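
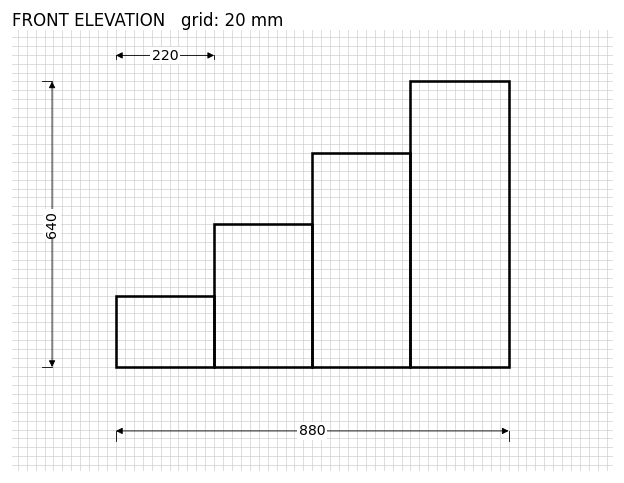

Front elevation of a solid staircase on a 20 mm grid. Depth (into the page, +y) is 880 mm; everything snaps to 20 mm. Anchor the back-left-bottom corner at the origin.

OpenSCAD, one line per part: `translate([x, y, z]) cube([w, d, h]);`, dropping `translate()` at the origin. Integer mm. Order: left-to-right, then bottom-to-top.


cube([220, 880, 160]);
translate([220, 0, 0]) cube([220, 880, 320]);
translate([440, 0, 0]) cube([220, 880, 480]);
translate([660, 0, 0]) cube([220, 880, 640]);


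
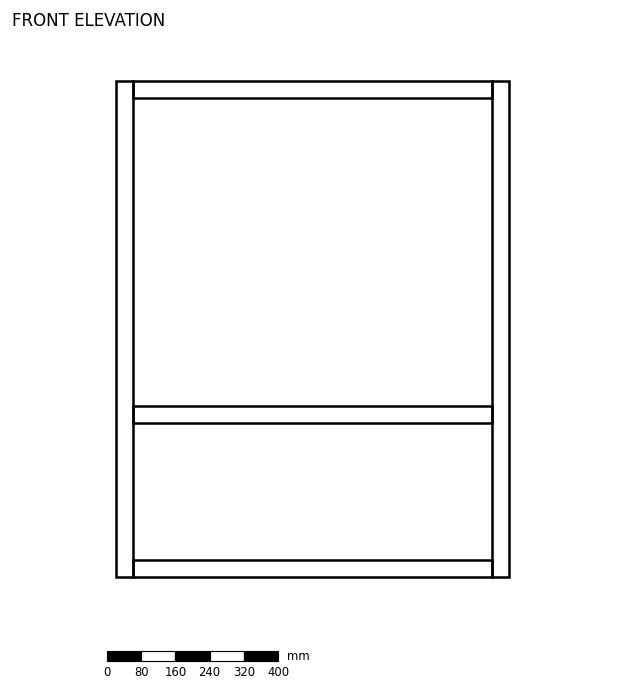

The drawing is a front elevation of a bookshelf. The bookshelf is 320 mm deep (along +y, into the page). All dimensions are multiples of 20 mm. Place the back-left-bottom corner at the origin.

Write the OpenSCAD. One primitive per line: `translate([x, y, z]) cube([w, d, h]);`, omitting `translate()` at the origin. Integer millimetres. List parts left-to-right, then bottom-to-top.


cube([40, 320, 1160]);
translate([40, 0, 0]) cube([840, 320, 40]);
translate([40, 0, 360]) cube([840, 320, 40]);
translate([40, 0, 1120]) cube([840, 320, 40]);
translate([880, 0, 0]) cube([40, 320, 1160]);


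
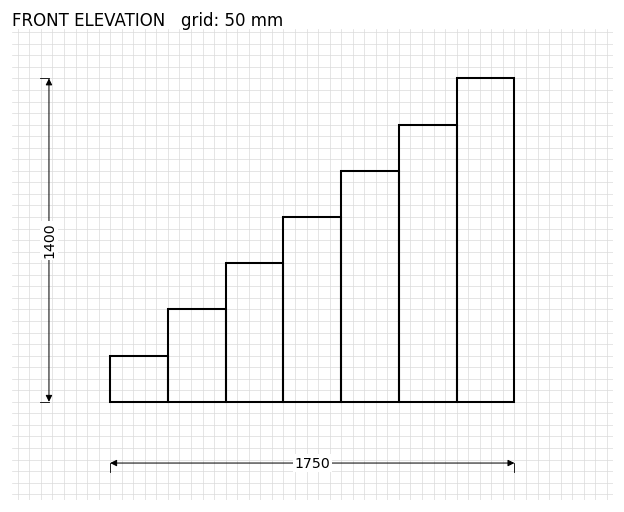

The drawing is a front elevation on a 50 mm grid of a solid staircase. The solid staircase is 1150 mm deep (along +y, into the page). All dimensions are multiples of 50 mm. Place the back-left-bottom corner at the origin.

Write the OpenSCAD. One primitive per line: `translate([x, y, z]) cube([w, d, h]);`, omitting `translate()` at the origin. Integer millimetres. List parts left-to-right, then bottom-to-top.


cube([250, 1150, 200]);
translate([250, 0, 0]) cube([250, 1150, 400]);
translate([500, 0, 0]) cube([250, 1150, 600]);
translate([750, 0, 0]) cube([250, 1150, 800]);
translate([1000, 0, 0]) cube([250, 1150, 1000]);
translate([1250, 0, 0]) cube([250, 1150, 1200]);
translate([1500, 0, 0]) cube([250, 1150, 1400]);


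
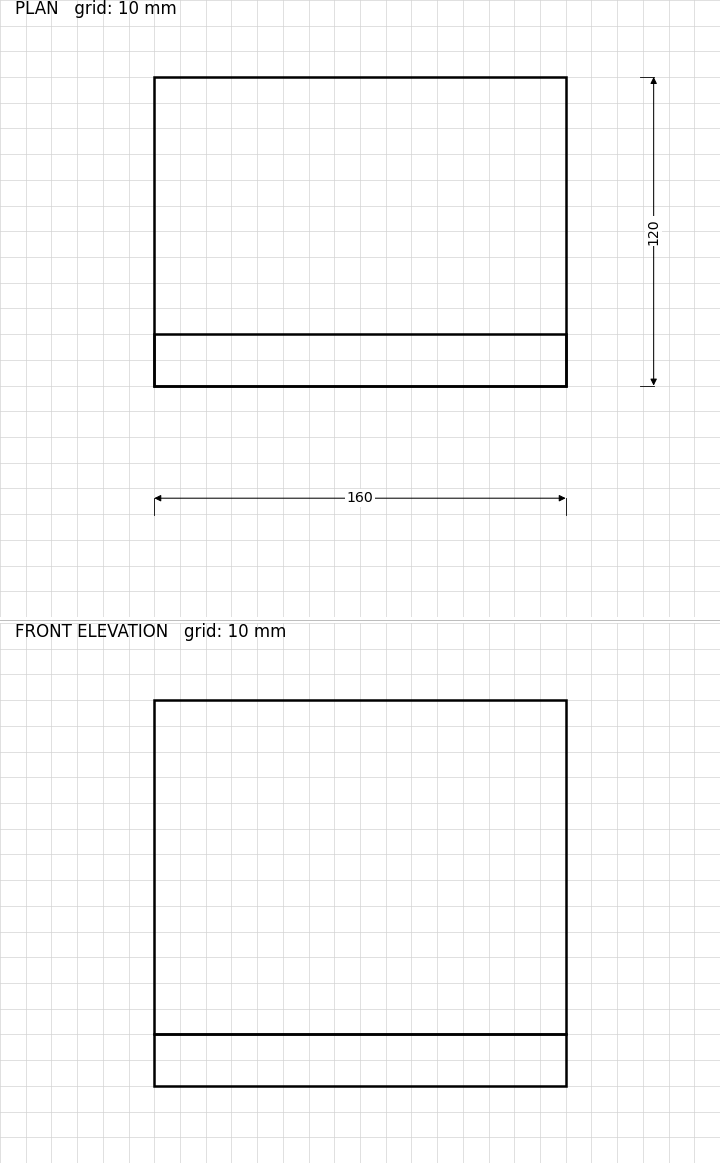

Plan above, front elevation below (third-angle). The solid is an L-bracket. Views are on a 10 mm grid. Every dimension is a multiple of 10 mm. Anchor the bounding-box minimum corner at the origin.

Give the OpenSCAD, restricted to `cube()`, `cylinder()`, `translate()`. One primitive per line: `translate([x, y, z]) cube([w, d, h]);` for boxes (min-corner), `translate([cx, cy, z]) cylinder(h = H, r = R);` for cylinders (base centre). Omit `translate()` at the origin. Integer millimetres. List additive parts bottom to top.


cube([160, 120, 20]);
translate([0, 0, 20]) cube([160, 20, 130]);


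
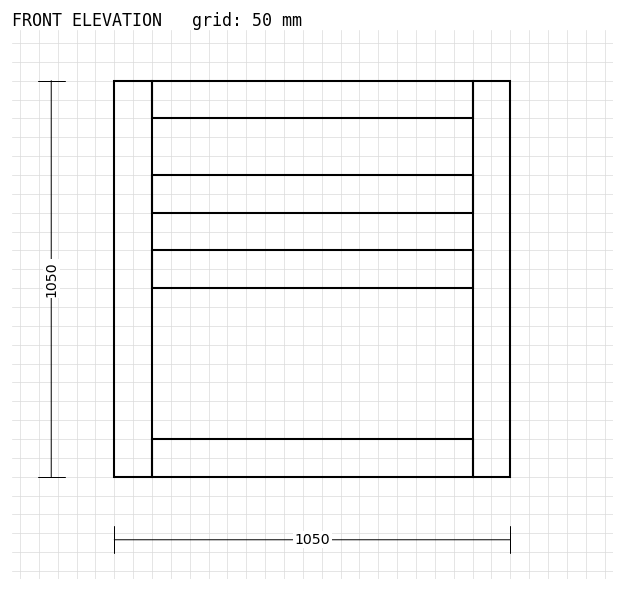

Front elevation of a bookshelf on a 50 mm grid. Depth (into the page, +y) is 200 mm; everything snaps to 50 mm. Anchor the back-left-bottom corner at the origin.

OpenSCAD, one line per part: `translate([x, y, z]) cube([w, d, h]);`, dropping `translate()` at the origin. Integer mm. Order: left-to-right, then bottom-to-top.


cube([100, 200, 1050]);
translate([100, 0, 0]) cube([850, 200, 100]);
translate([100, 0, 500]) cube([850, 200, 100]);
translate([100, 0, 700]) cube([850, 200, 100]);
translate([100, 0, 950]) cube([850, 200, 100]);
translate([950, 0, 0]) cube([100, 200, 1050]);


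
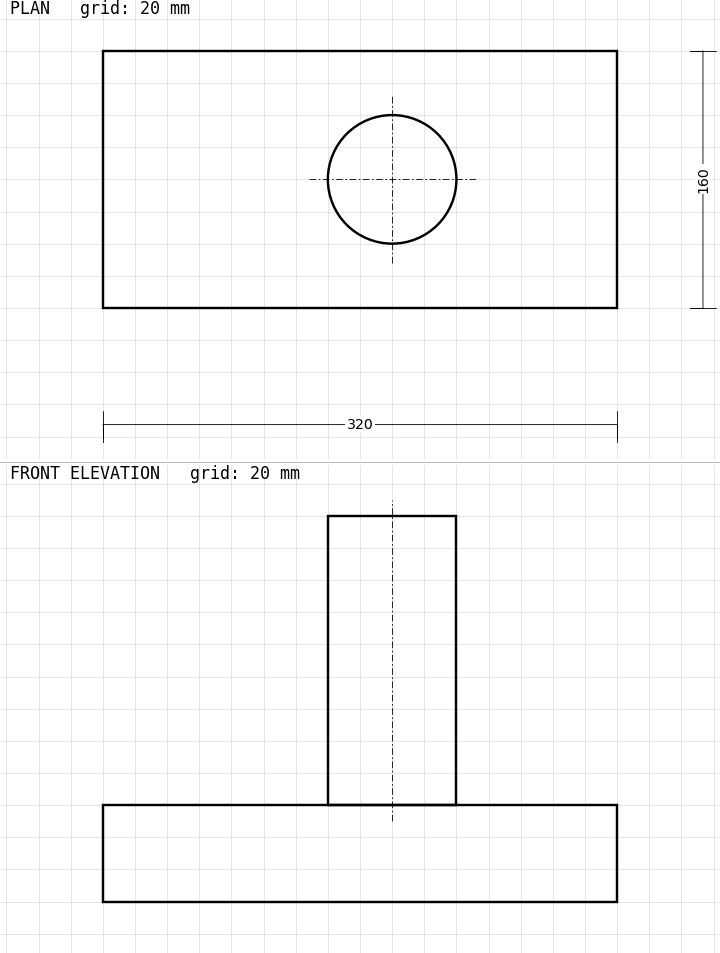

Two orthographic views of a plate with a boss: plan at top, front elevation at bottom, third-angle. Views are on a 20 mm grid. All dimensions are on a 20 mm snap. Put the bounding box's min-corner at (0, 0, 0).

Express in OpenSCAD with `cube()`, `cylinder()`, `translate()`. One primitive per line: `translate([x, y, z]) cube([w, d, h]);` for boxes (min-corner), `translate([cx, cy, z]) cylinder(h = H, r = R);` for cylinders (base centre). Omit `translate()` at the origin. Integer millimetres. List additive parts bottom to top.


cube([320, 160, 60]);
translate([180, 80, 60]) cylinder(h = 180, r = 40);


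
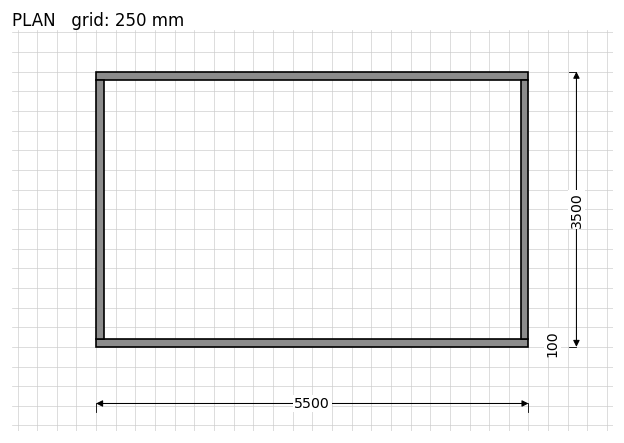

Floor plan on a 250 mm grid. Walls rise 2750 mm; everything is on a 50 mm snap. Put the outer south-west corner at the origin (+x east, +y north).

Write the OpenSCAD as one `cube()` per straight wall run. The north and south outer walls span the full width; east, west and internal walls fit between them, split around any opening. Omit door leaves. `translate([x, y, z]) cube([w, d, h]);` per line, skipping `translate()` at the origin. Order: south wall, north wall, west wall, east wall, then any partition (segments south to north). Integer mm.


cube([5500, 100, 2750]);
translate([0, 3400, 0]) cube([5500, 100, 2750]);
translate([0, 100, 0]) cube([100, 3300, 2750]);
translate([5400, 100, 0]) cube([100, 3300, 2750]);


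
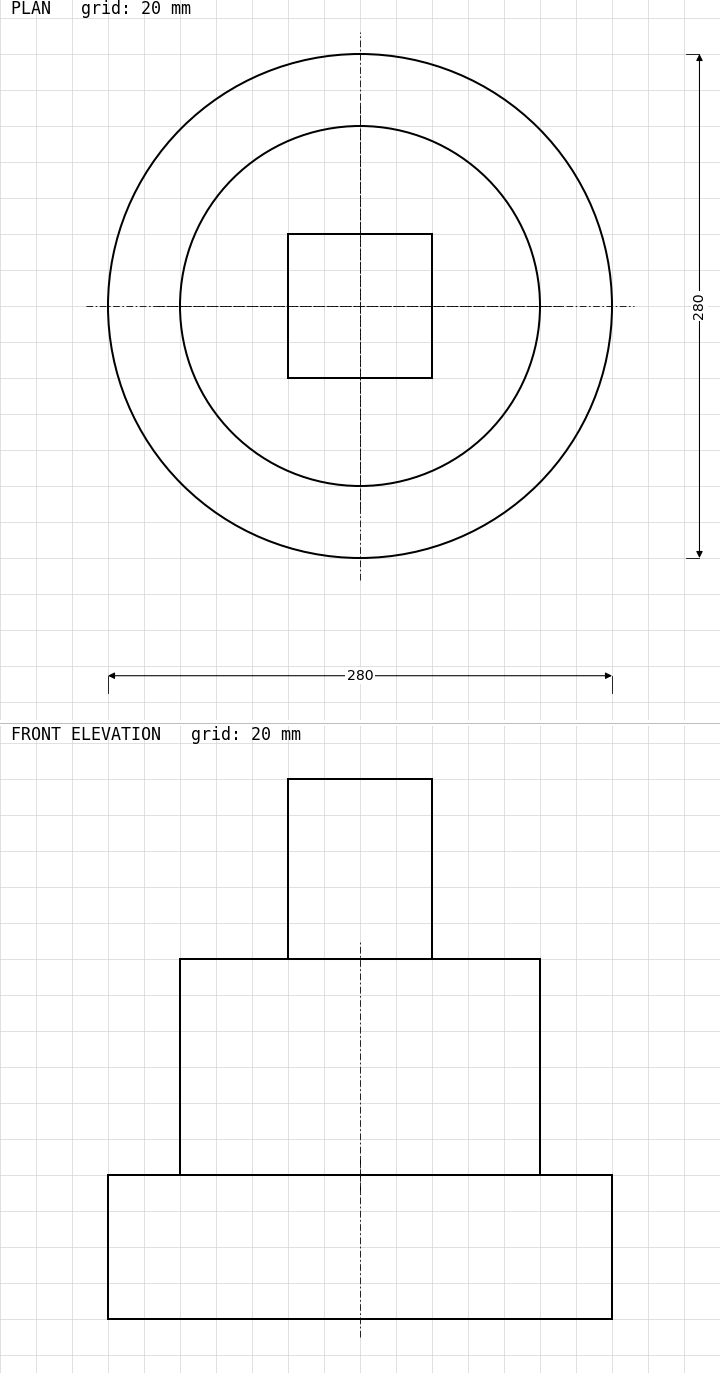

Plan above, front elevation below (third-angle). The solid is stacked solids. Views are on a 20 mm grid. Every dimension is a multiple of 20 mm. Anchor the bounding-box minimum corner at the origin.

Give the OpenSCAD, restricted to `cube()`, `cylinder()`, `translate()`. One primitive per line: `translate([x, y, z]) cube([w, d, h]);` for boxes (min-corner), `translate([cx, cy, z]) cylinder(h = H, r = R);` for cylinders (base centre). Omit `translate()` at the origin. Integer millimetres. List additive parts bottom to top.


translate([140, 140, 0]) cylinder(h = 80, r = 140);
translate([140, 140, 80]) cylinder(h = 120, r = 100);
translate([100, 100, 200]) cube([80, 80, 100]);


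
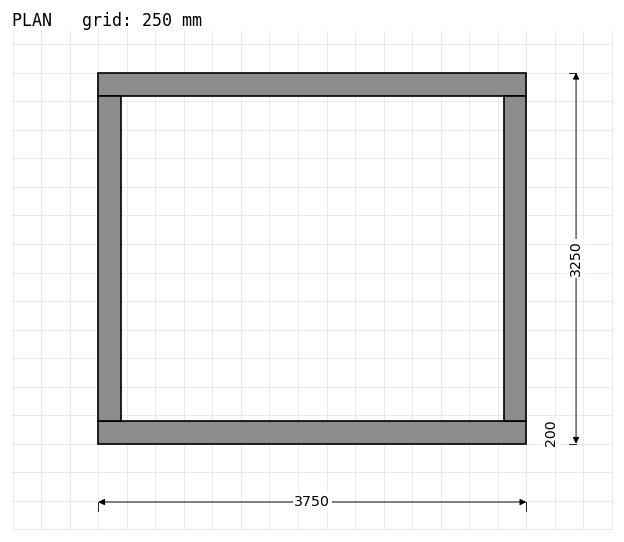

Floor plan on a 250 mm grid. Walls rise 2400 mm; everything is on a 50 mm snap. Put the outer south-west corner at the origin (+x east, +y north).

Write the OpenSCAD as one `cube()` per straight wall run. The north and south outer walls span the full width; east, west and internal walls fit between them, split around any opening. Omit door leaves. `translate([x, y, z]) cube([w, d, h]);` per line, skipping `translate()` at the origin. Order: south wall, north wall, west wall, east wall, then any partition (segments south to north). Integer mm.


cube([3750, 200, 2400]);
translate([0, 3050, 0]) cube([3750, 200, 2400]);
translate([0, 200, 0]) cube([200, 2850, 2400]);
translate([3550, 200, 0]) cube([200, 2850, 2400]);


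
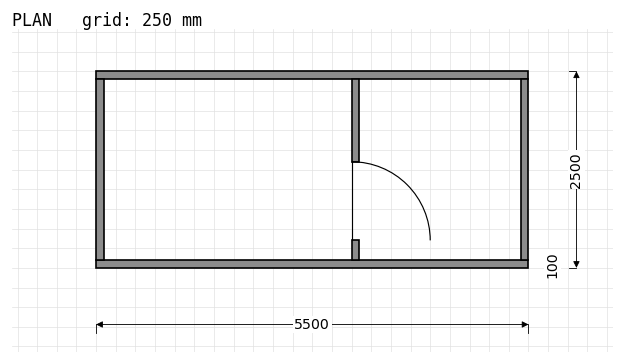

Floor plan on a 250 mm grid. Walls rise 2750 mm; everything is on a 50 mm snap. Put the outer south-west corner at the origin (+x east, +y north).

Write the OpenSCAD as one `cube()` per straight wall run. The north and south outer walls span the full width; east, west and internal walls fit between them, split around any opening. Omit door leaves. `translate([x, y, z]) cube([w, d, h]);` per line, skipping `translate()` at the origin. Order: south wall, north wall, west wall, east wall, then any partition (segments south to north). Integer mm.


cube([5500, 100, 2750]);
translate([0, 2400, 0]) cube([5500, 100, 2750]);
translate([0, 100, 0]) cube([100, 2300, 2750]);
translate([5400, 100, 0]) cube([100, 2300, 2750]);
translate([3250, 100, 0]) cube([100, 250, 2750]);
translate([3250, 1350, 0]) cube([100, 1050, 2750]);


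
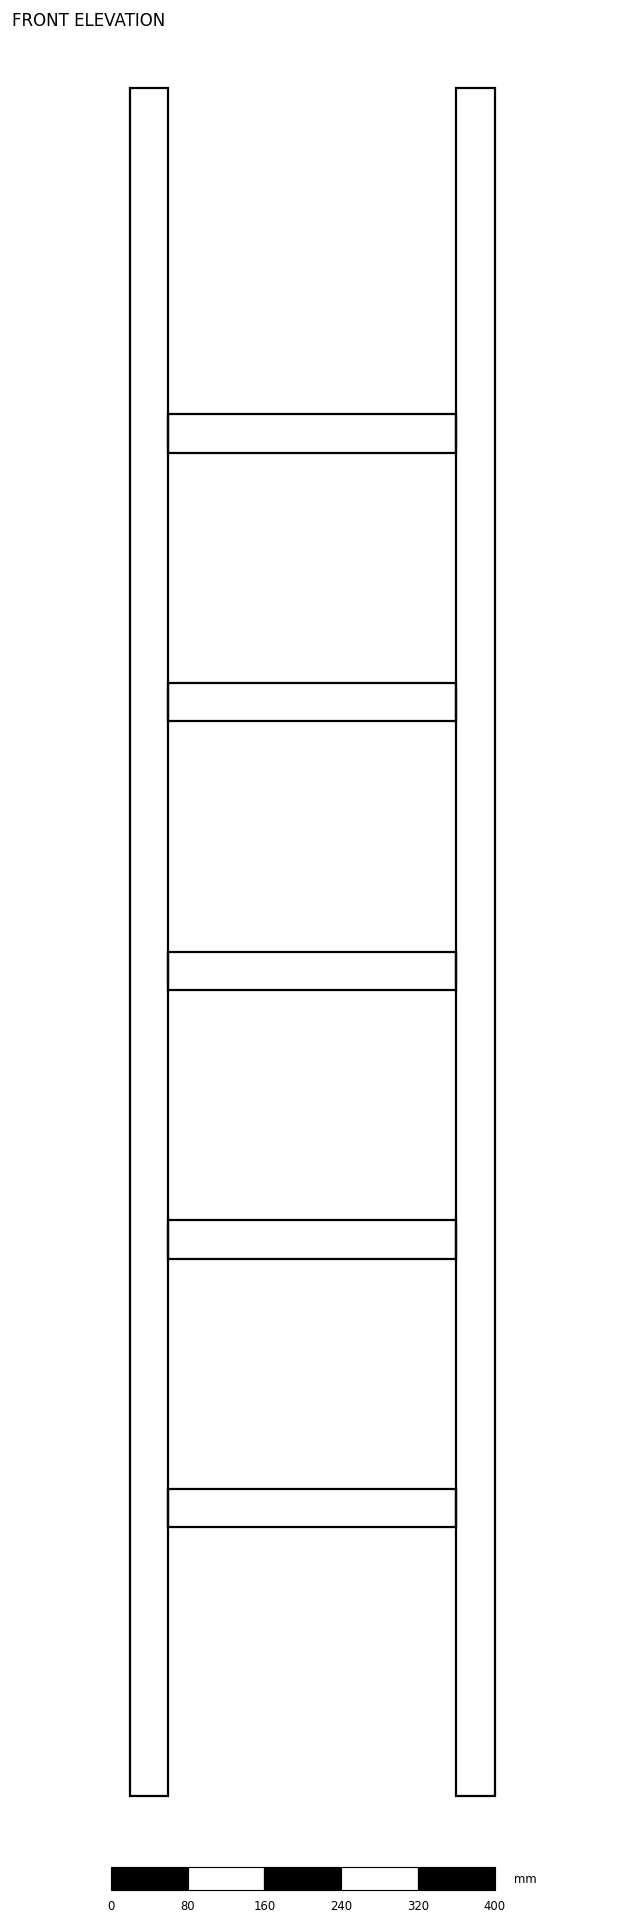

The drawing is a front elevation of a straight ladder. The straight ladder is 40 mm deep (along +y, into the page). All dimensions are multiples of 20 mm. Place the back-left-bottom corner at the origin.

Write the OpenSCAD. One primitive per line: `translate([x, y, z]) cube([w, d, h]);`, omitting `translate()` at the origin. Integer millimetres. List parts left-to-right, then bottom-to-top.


cube([40, 40, 1780]);
translate([40, 0, 280]) cube([300, 40, 40]);
translate([40, 0, 560]) cube([300, 40, 40]);
translate([40, 0, 840]) cube([300, 40, 40]);
translate([40, 0, 1120]) cube([300, 40, 40]);
translate([40, 0, 1400]) cube([300, 40, 40]);
translate([340, 0, 0]) cube([40, 40, 1780]);


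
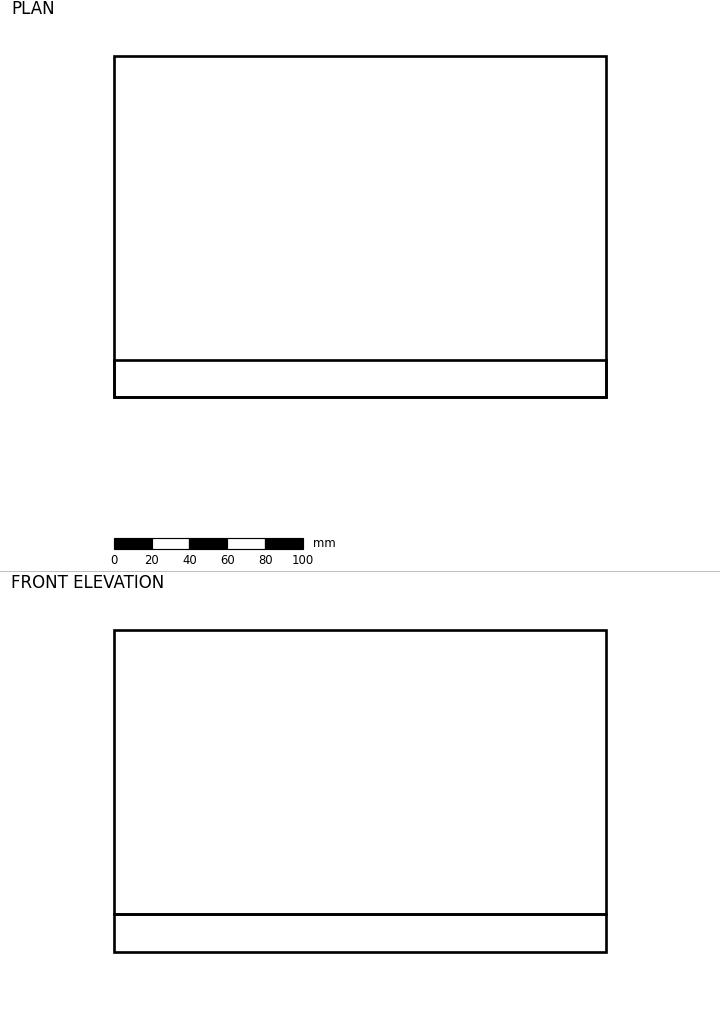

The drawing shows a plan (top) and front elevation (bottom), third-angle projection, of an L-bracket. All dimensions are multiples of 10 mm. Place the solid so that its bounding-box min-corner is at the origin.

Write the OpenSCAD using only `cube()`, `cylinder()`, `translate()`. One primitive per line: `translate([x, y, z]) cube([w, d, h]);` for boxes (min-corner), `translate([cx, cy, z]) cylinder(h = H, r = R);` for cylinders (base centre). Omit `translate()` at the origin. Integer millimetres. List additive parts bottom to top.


cube([260, 180, 20]);
translate([0, 0, 20]) cube([260, 20, 150]);


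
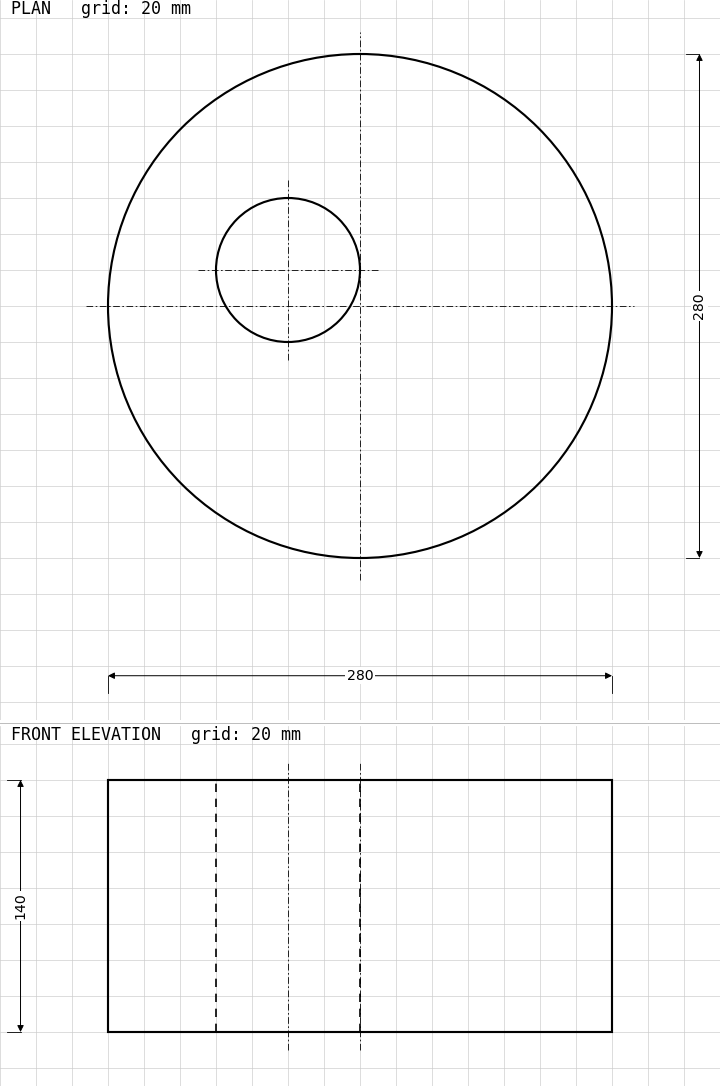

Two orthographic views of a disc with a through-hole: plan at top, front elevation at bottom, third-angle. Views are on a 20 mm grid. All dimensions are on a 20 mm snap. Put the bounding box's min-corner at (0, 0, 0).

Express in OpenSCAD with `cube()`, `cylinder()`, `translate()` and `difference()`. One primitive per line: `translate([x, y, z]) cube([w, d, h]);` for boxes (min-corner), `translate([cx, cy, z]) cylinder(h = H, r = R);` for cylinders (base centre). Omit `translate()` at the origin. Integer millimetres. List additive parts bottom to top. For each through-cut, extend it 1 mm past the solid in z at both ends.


difference() {
  translate([140, 140, 0]) cylinder(h = 140, r = 140);
  translate([100, 160, -1]) cylinder(h = 142, r = 40);
}


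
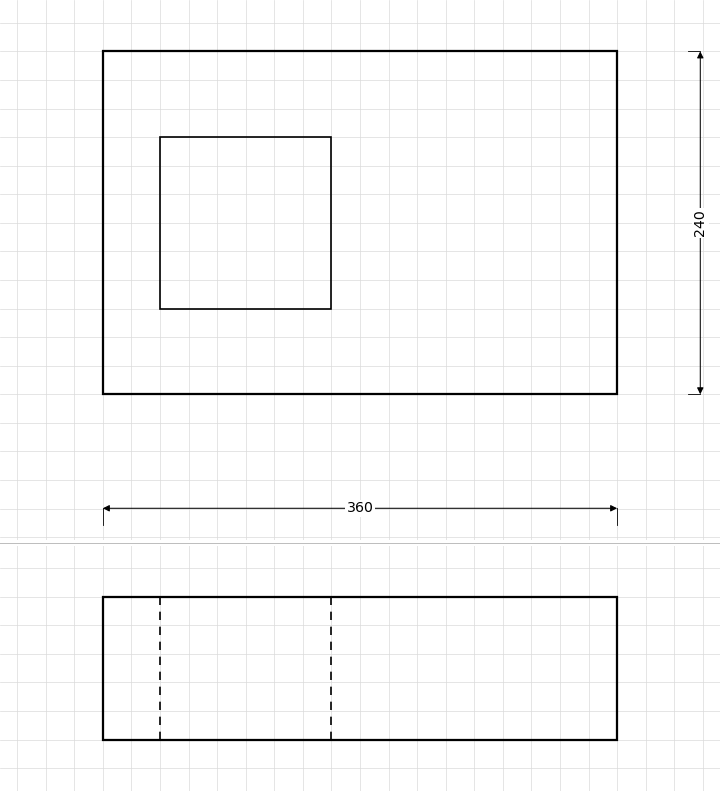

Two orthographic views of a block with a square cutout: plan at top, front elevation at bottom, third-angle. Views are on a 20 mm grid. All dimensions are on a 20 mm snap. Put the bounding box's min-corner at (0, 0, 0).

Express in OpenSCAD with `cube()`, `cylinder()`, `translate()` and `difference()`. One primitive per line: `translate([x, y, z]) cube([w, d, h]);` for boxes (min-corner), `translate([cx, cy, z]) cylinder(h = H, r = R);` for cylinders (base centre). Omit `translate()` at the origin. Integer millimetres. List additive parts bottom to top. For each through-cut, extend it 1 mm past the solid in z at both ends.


difference() {
  cube([360, 240, 100]);
  translate([40, 60, -1]) cube([120, 120, 102]);
}


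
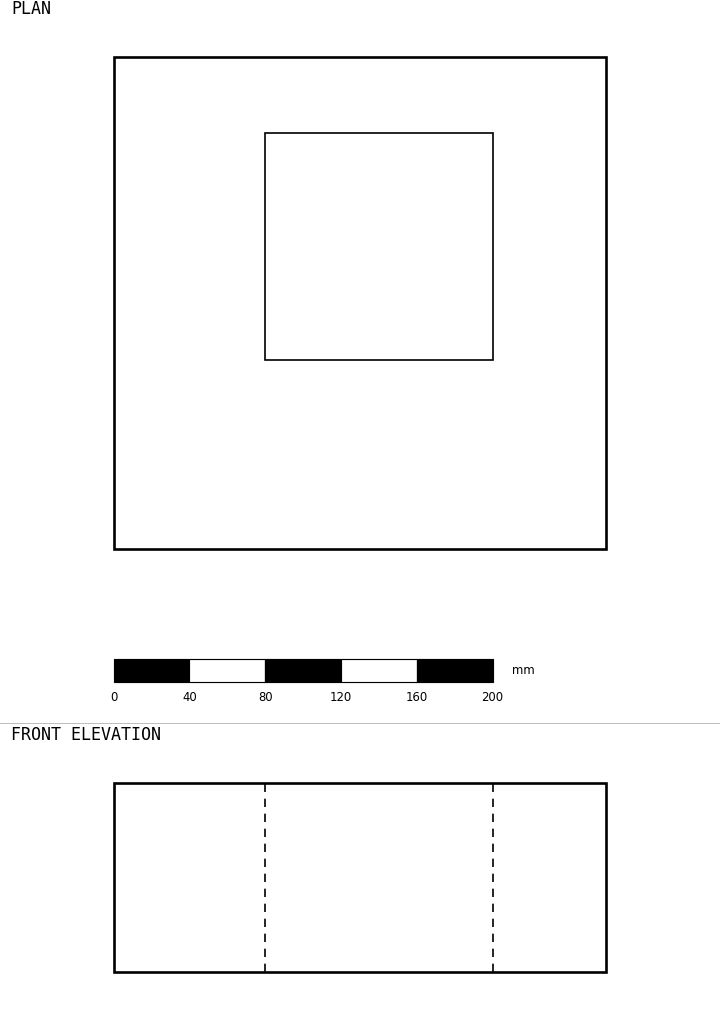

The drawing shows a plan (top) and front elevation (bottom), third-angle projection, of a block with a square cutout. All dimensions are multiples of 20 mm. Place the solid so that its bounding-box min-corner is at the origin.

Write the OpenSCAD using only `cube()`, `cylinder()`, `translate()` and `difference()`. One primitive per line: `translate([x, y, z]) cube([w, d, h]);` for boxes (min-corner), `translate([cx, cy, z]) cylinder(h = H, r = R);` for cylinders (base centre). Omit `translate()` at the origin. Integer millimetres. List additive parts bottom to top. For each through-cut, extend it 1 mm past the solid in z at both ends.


difference() {
  cube([260, 260, 100]);
  translate([80, 100, -1]) cube([120, 120, 102]);
}


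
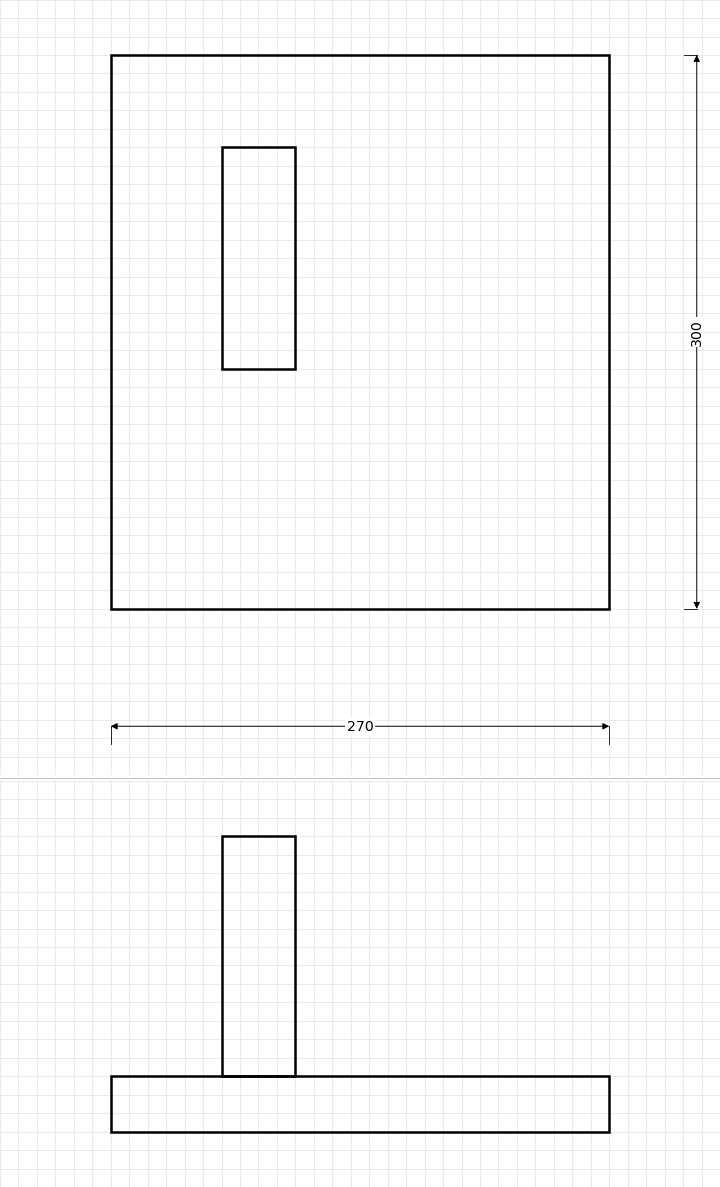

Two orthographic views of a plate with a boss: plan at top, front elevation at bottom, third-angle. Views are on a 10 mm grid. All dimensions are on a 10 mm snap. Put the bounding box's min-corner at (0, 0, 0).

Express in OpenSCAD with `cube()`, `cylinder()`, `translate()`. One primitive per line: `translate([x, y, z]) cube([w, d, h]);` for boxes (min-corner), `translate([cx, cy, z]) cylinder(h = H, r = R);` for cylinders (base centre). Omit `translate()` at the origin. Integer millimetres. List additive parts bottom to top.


cube([270, 300, 30]);
translate([60, 130, 30]) cube([40, 120, 130]);


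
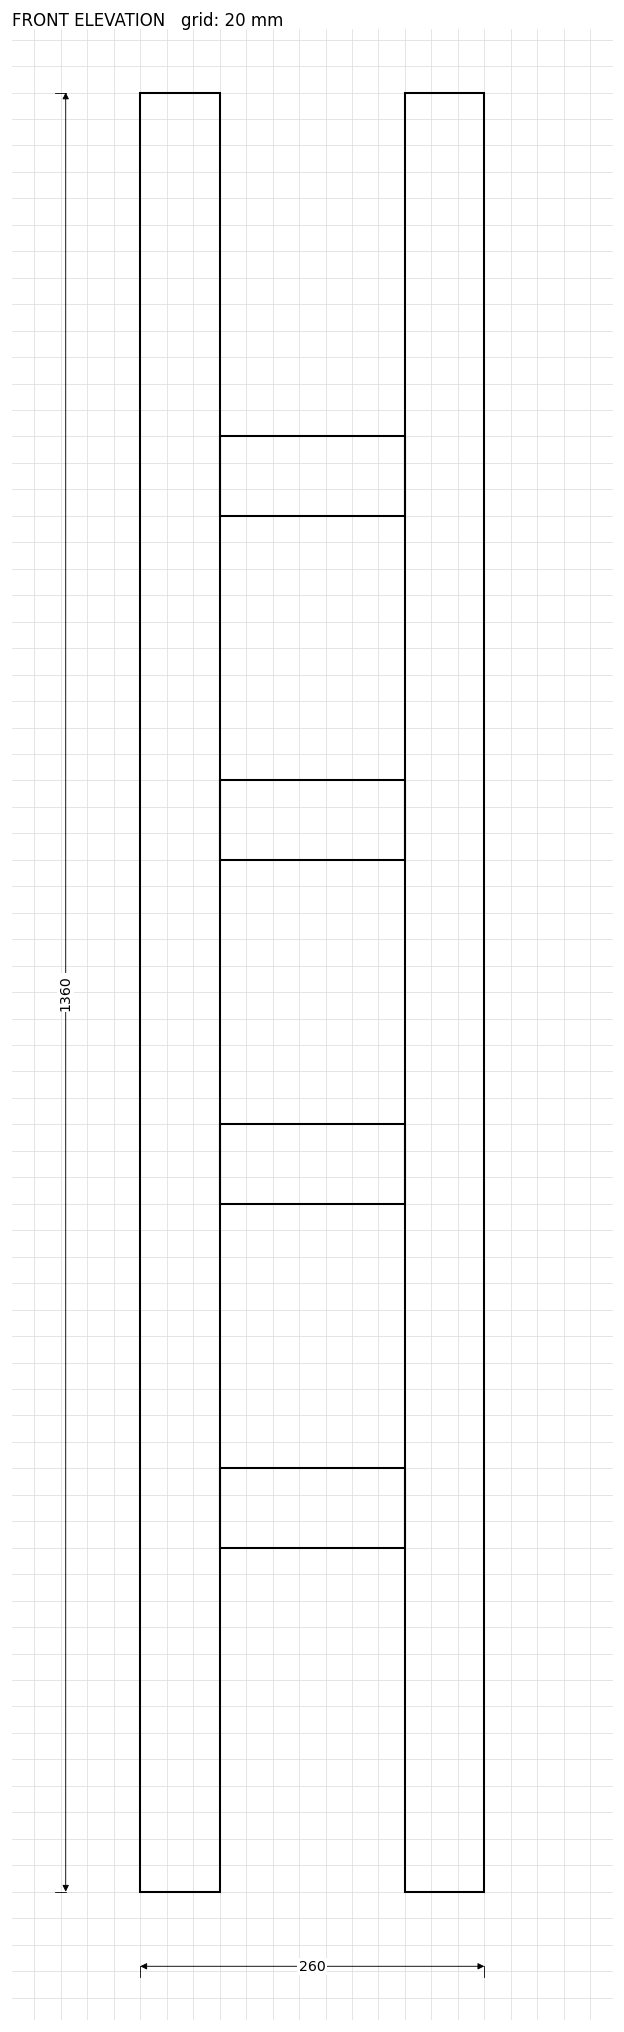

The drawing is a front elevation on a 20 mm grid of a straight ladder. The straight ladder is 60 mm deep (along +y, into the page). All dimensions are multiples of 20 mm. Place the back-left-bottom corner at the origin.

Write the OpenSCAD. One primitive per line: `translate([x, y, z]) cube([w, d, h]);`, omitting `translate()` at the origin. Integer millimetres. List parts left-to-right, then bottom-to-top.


cube([60, 60, 1360]);
translate([60, 0, 260]) cube([140, 60, 60]);
translate([60, 0, 520]) cube([140, 60, 60]);
translate([60, 0, 780]) cube([140, 60, 60]);
translate([60, 0, 1040]) cube([140, 60, 60]);
translate([200, 0, 0]) cube([60, 60, 1360]);


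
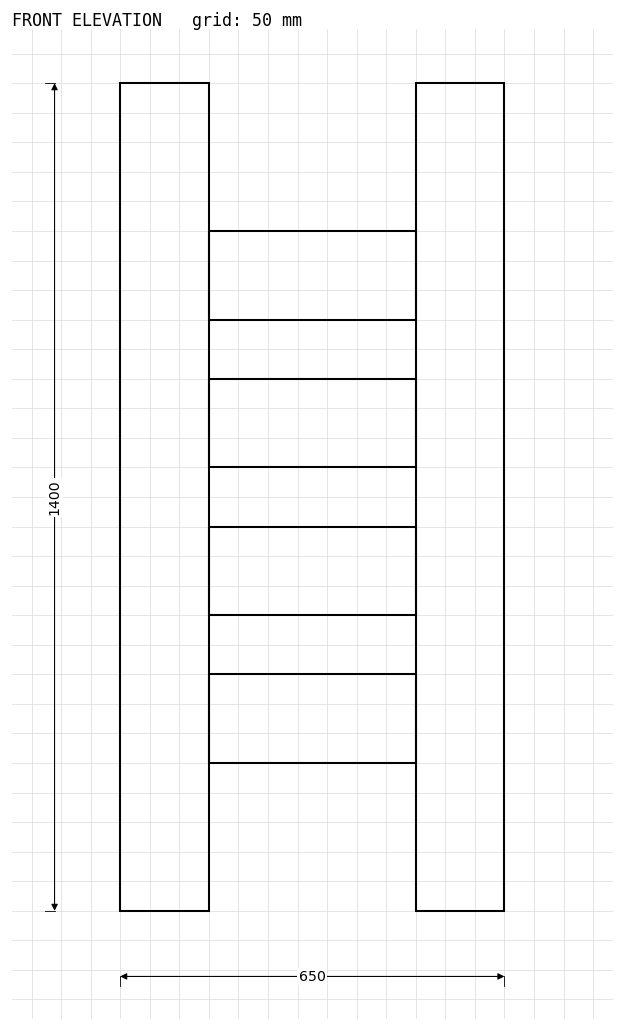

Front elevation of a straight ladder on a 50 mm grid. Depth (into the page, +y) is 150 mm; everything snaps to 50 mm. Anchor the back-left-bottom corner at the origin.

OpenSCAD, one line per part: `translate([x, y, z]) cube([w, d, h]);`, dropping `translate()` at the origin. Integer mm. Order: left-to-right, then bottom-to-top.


cube([150, 150, 1400]);
translate([150, 0, 250]) cube([350, 150, 150]);
translate([150, 0, 500]) cube([350, 150, 150]);
translate([150, 0, 750]) cube([350, 150, 150]);
translate([150, 0, 1000]) cube([350, 150, 150]);
translate([500, 0, 0]) cube([150, 150, 1400]);


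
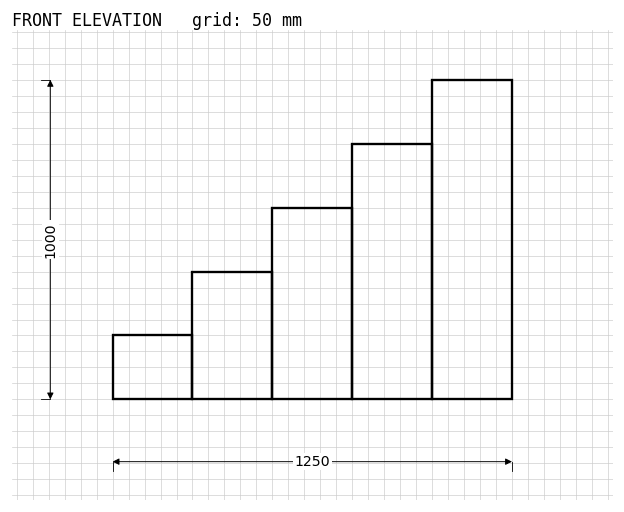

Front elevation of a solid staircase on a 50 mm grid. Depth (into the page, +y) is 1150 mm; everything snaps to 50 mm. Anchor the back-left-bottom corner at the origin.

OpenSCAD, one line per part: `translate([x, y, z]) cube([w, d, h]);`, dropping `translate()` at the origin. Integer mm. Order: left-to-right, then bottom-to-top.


cube([250, 1150, 200]);
translate([250, 0, 0]) cube([250, 1150, 400]);
translate([500, 0, 0]) cube([250, 1150, 600]);
translate([750, 0, 0]) cube([250, 1150, 800]);
translate([1000, 0, 0]) cube([250, 1150, 1000]);


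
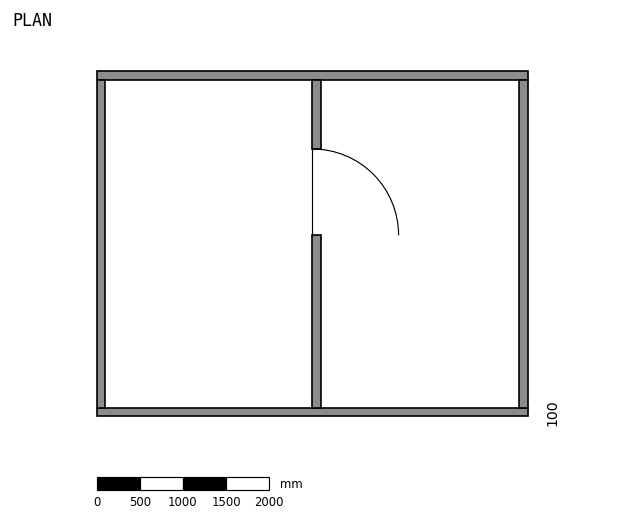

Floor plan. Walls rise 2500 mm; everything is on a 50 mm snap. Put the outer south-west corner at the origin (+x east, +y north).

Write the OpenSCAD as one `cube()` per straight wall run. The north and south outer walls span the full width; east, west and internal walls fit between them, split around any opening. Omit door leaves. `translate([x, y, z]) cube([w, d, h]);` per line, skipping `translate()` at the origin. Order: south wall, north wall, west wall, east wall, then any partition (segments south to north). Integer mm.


cube([5000, 100, 2500]);
translate([0, 3900, 0]) cube([5000, 100, 2500]);
translate([0, 100, 0]) cube([100, 3800, 2500]);
translate([4900, 100, 0]) cube([100, 3800, 2500]);
translate([2500, 100, 0]) cube([100, 2000, 2500]);
translate([2500, 3100, 0]) cube([100, 800, 2500]);


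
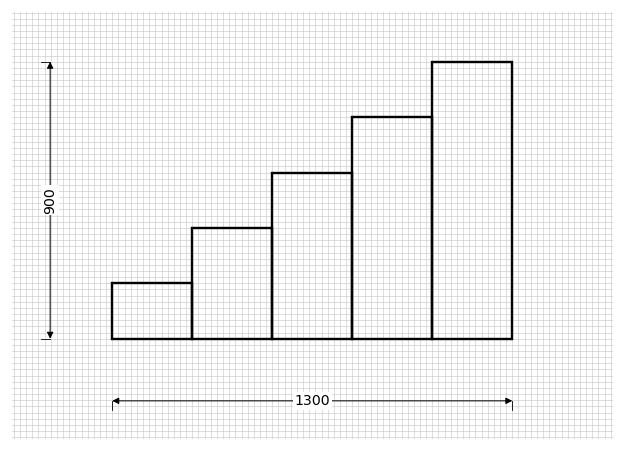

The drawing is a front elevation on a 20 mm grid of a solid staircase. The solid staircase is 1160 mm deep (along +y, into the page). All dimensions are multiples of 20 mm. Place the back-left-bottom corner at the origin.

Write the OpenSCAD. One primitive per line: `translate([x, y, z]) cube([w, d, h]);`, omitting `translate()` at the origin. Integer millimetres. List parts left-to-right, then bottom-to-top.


cube([260, 1160, 180]);
translate([260, 0, 0]) cube([260, 1160, 360]);
translate([520, 0, 0]) cube([260, 1160, 540]);
translate([780, 0, 0]) cube([260, 1160, 720]);
translate([1040, 0, 0]) cube([260, 1160, 900]);


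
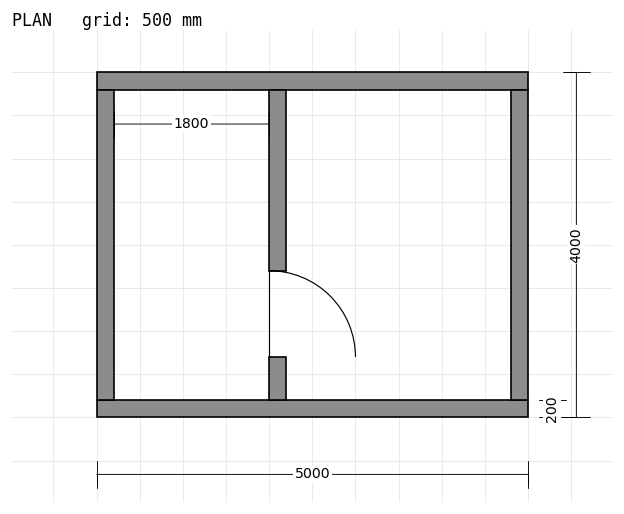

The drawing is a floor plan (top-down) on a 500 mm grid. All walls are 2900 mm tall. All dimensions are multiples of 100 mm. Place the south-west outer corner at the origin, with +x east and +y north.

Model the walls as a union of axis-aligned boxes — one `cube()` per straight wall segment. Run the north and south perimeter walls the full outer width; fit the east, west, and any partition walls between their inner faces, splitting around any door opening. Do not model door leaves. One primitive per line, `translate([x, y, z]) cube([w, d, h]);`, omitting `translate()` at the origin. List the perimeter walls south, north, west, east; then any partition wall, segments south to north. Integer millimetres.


cube([5000, 200, 2900]);
translate([0, 3800, 0]) cube([5000, 200, 2900]);
translate([0, 200, 0]) cube([200, 3600, 2900]);
translate([4800, 200, 0]) cube([200, 3600, 2900]);
translate([2000, 200, 0]) cube([200, 500, 2900]);
translate([2000, 1700, 0]) cube([200, 2100, 2900]);


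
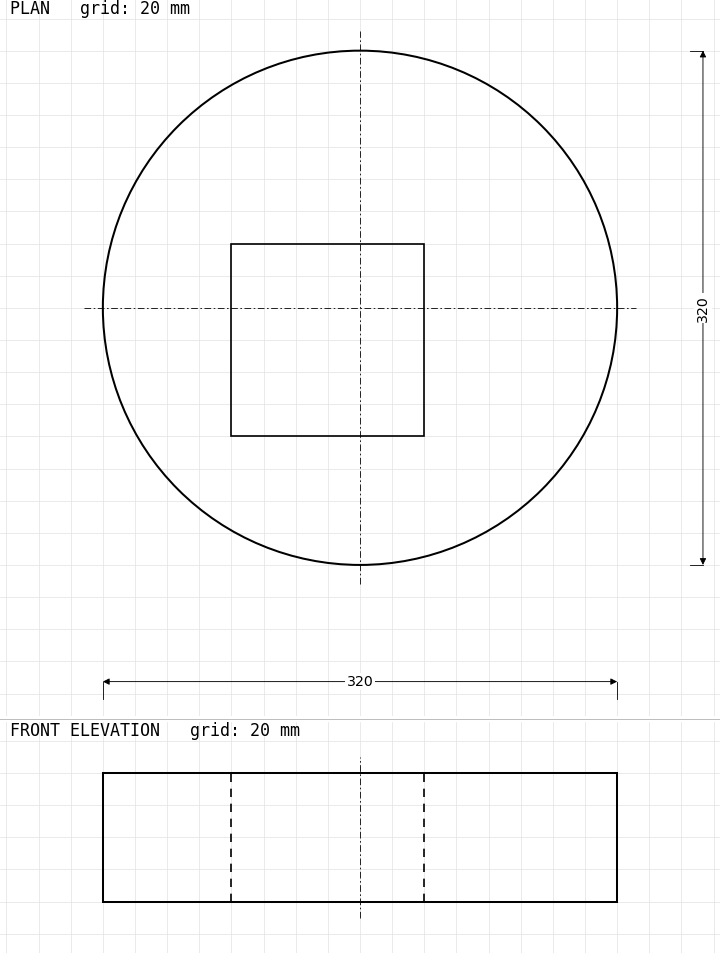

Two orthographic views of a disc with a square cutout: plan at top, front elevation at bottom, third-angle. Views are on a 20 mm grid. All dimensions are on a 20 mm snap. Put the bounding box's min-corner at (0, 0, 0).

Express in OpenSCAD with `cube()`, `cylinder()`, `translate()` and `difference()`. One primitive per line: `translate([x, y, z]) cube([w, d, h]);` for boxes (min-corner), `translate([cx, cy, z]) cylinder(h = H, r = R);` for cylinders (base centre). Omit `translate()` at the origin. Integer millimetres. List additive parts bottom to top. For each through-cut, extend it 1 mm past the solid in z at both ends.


difference() {
  translate([160, 160, 0]) cylinder(h = 80, r = 160);
  translate([80, 80, -1]) cube([120, 120, 82]);
}


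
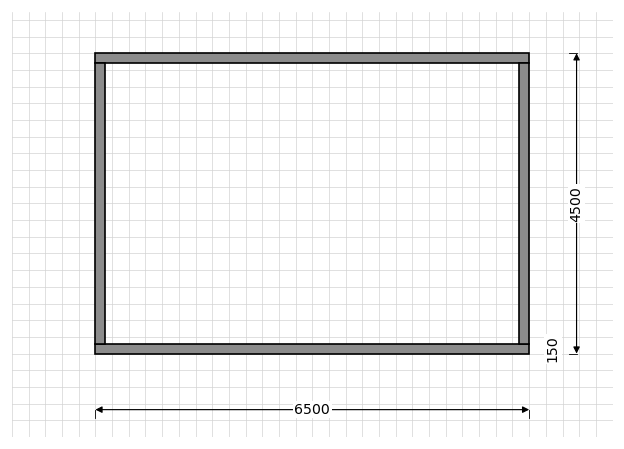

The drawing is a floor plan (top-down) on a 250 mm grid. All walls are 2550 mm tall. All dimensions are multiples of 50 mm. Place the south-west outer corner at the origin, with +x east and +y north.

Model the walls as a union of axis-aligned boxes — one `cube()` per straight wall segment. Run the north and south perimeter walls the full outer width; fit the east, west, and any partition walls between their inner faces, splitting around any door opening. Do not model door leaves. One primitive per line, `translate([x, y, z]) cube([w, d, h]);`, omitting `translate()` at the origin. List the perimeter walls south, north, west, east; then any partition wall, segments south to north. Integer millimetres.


cube([6500, 150, 2550]);
translate([0, 4350, 0]) cube([6500, 150, 2550]);
translate([0, 150, 0]) cube([150, 4200, 2550]);
translate([6350, 150, 0]) cube([150, 4200, 2550]);


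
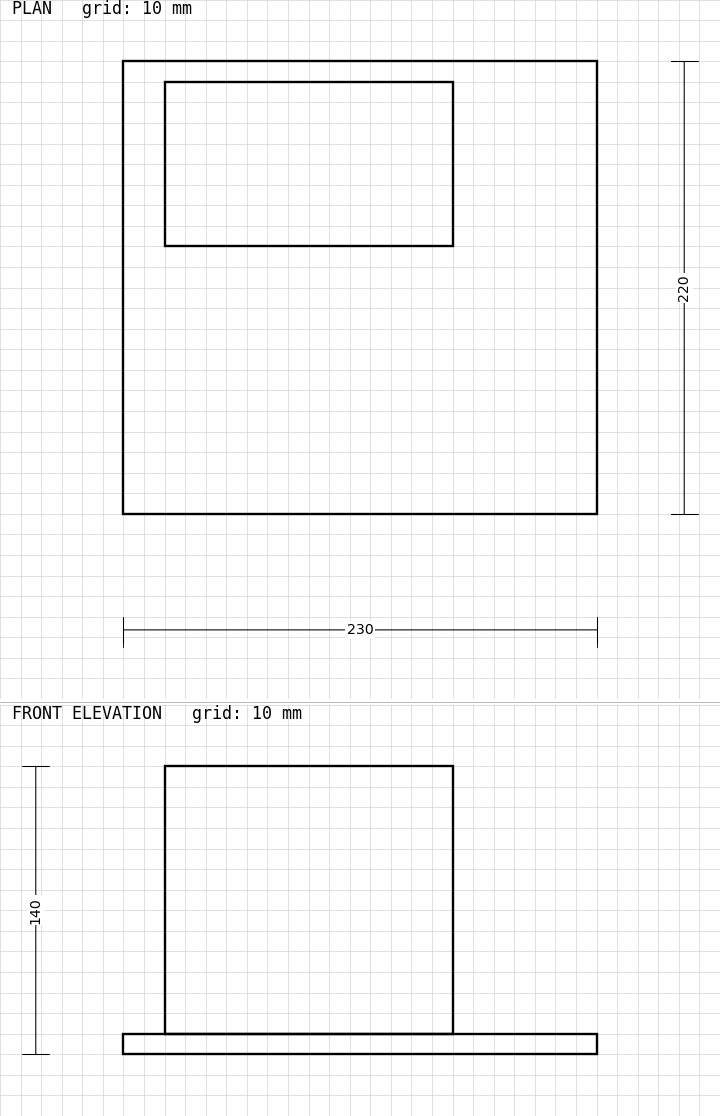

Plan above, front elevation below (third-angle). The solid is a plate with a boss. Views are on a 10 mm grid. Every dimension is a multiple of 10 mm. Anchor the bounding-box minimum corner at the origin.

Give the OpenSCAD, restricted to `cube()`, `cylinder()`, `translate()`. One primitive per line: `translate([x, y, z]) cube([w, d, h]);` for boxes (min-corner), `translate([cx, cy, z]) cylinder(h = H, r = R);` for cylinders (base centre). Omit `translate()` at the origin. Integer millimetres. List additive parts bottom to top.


cube([230, 220, 10]);
translate([20, 130, 10]) cube([140, 80, 130]);


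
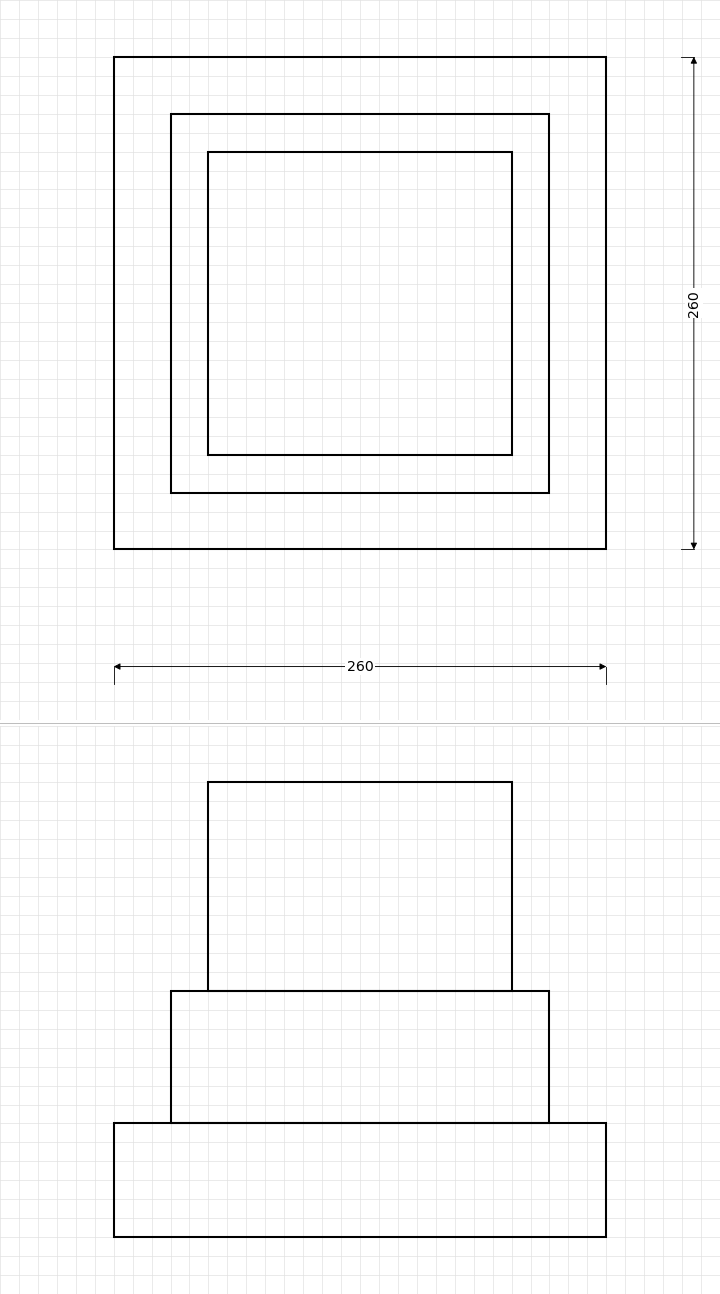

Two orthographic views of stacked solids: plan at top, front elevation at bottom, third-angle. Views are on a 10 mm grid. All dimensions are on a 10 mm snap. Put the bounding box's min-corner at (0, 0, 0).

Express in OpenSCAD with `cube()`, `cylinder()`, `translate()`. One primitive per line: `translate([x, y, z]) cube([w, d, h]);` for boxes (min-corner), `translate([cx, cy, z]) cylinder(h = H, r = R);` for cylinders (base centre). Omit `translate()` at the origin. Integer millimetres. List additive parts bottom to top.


cube([260, 260, 60]);
translate([30, 30, 60]) cube([200, 200, 70]);
translate([50, 50, 130]) cube([160, 160, 110]);


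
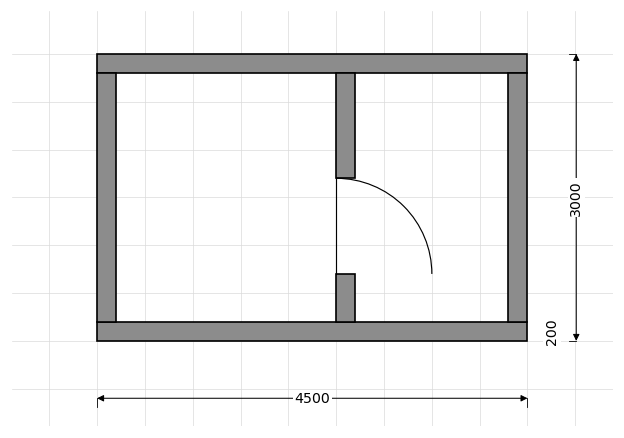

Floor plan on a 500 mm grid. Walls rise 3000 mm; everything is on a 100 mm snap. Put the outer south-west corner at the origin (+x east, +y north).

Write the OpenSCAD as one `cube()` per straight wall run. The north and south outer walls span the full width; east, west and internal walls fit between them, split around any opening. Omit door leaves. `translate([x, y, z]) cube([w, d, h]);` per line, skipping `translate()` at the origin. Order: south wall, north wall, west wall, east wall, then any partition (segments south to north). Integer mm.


cube([4500, 200, 3000]);
translate([0, 2800, 0]) cube([4500, 200, 3000]);
translate([0, 200, 0]) cube([200, 2600, 3000]);
translate([4300, 200, 0]) cube([200, 2600, 3000]);
translate([2500, 200, 0]) cube([200, 500, 3000]);
translate([2500, 1700, 0]) cube([200, 1100, 3000]);


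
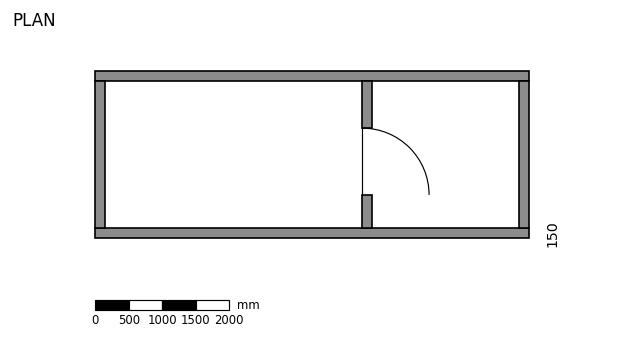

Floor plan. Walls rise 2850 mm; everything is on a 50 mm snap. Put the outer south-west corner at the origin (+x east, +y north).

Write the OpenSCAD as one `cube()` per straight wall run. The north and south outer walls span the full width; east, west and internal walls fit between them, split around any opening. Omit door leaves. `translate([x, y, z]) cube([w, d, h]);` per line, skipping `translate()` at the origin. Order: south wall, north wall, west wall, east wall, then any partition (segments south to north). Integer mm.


cube([6500, 150, 2850]);
translate([0, 2350, 0]) cube([6500, 150, 2850]);
translate([0, 150, 0]) cube([150, 2200, 2850]);
translate([6350, 150, 0]) cube([150, 2200, 2850]);
translate([4000, 150, 0]) cube([150, 500, 2850]);
translate([4000, 1650, 0]) cube([150, 700, 2850]);


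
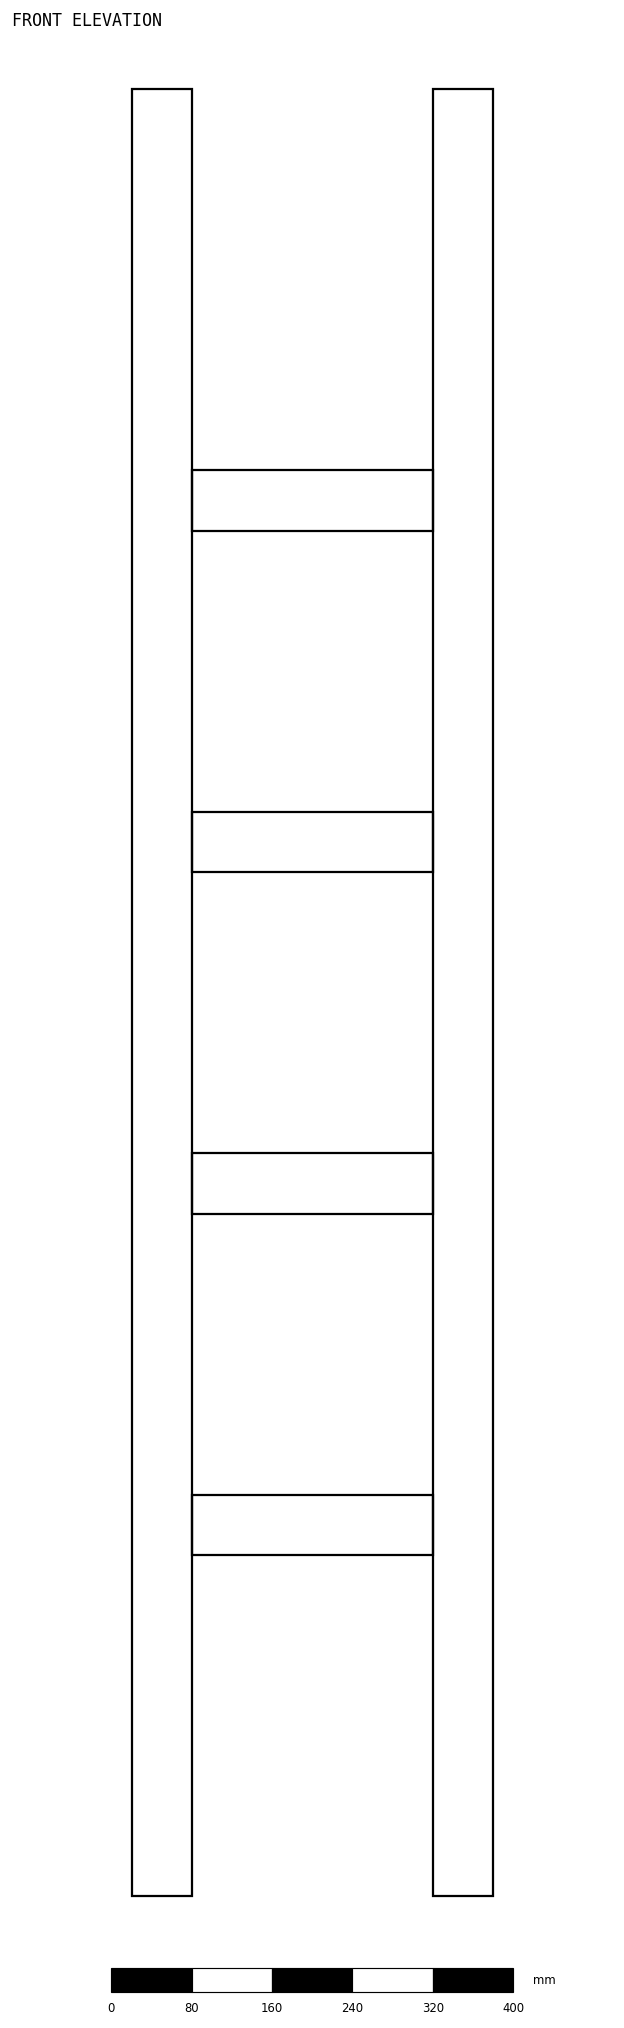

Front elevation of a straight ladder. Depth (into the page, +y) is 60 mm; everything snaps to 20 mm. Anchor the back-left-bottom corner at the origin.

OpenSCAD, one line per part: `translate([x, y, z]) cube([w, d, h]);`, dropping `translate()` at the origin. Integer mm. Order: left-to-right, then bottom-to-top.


cube([60, 60, 1800]);
translate([60, 0, 340]) cube([240, 60, 60]);
translate([60, 0, 680]) cube([240, 60, 60]);
translate([60, 0, 1020]) cube([240, 60, 60]);
translate([60, 0, 1360]) cube([240, 60, 60]);
translate([300, 0, 0]) cube([60, 60, 1800]);


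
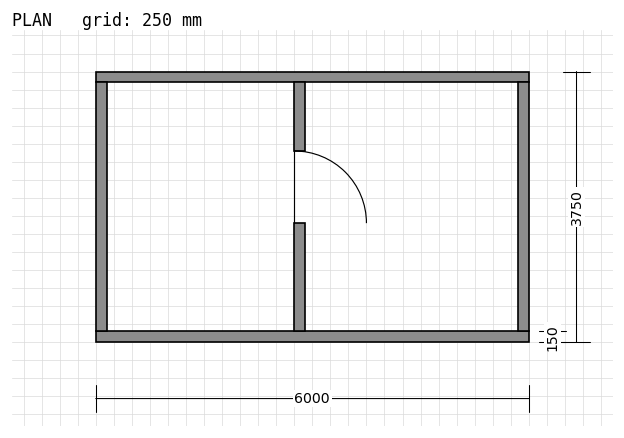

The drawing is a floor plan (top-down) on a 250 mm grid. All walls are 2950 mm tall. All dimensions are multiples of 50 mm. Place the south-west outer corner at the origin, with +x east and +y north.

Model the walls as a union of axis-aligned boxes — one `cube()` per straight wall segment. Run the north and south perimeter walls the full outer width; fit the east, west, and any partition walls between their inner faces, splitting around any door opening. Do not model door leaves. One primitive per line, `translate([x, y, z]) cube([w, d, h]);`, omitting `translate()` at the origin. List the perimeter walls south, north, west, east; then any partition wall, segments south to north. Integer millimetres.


cube([6000, 150, 2950]);
translate([0, 3600, 0]) cube([6000, 150, 2950]);
translate([0, 150, 0]) cube([150, 3450, 2950]);
translate([5850, 150, 0]) cube([150, 3450, 2950]);
translate([2750, 150, 0]) cube([150, 1500, 2950]);
translate([2750, 2650, 0]) cube([150, 950, 2950]);


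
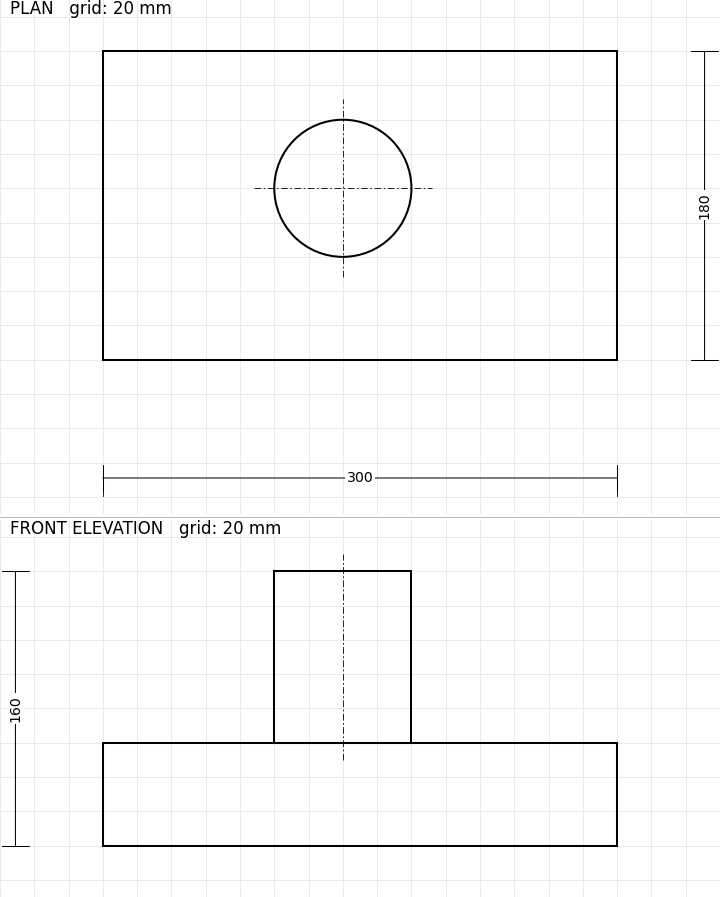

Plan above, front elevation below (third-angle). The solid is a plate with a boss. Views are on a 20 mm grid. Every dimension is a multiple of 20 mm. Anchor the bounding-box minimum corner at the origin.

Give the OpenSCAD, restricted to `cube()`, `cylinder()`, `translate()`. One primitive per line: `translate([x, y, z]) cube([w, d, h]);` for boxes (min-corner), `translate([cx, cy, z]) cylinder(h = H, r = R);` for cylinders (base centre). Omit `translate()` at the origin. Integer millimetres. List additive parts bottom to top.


cube([300, 180, 60]);
translate([140, 100, 60]) cylinder(h = 100, r = 40);


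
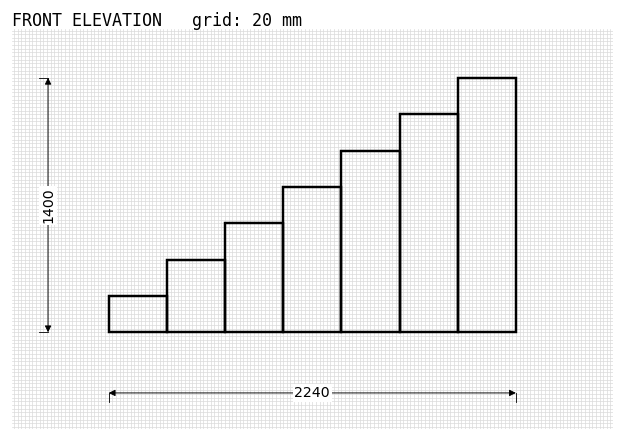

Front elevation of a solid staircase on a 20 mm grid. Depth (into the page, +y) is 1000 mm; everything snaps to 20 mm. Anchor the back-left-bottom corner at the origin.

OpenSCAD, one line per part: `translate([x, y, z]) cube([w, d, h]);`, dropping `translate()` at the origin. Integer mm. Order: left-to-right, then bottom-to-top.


cube([320, 1000, 200]);
translate([320, 0, 0]) cube([320, 1000, 400]);
translate([640, 0, 0]) cube([320, 1000, 600]);
translate([960, 0, 0]) cube([320, 1000, 800]);
translate([1280, 0, 0]) cube([320, 1000, 1000]);
translate([1600, 0, 0]) cube([320, 1000, 1200]);
translate([1920, 0, 0]) cube([320, 1000, 1400]);


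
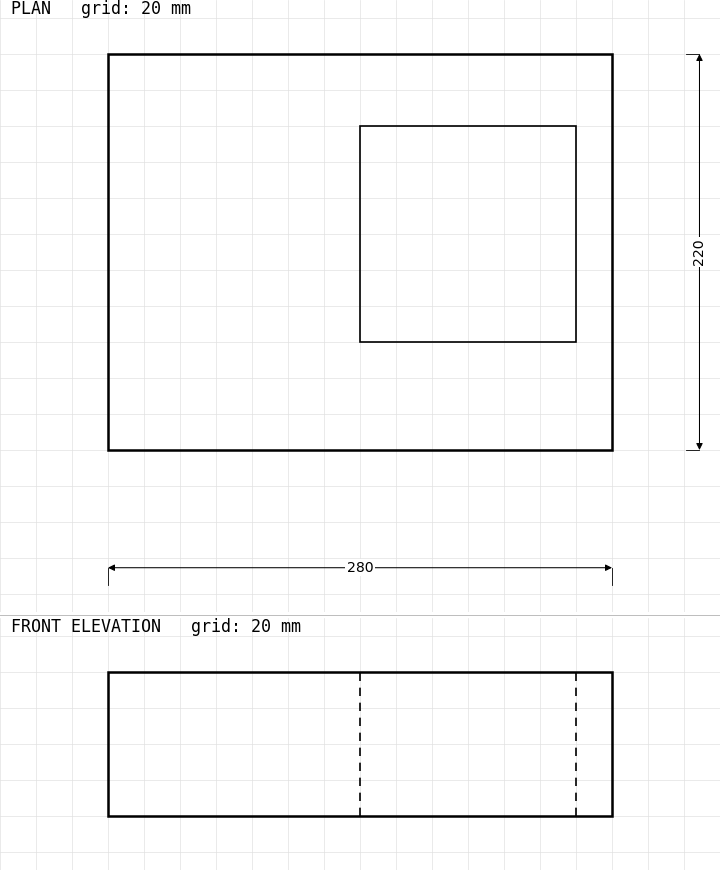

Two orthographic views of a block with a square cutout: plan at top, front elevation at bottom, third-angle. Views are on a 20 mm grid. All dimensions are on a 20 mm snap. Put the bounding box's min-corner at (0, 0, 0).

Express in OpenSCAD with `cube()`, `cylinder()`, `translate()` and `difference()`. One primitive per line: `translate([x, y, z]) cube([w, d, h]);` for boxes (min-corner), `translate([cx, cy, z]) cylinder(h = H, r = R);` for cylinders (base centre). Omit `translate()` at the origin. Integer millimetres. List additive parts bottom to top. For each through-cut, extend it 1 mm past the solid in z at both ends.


difference() {
  cube([280, 220, 80]);
  translate([140, 60, -1]) cube([120, 120, 82]);
}


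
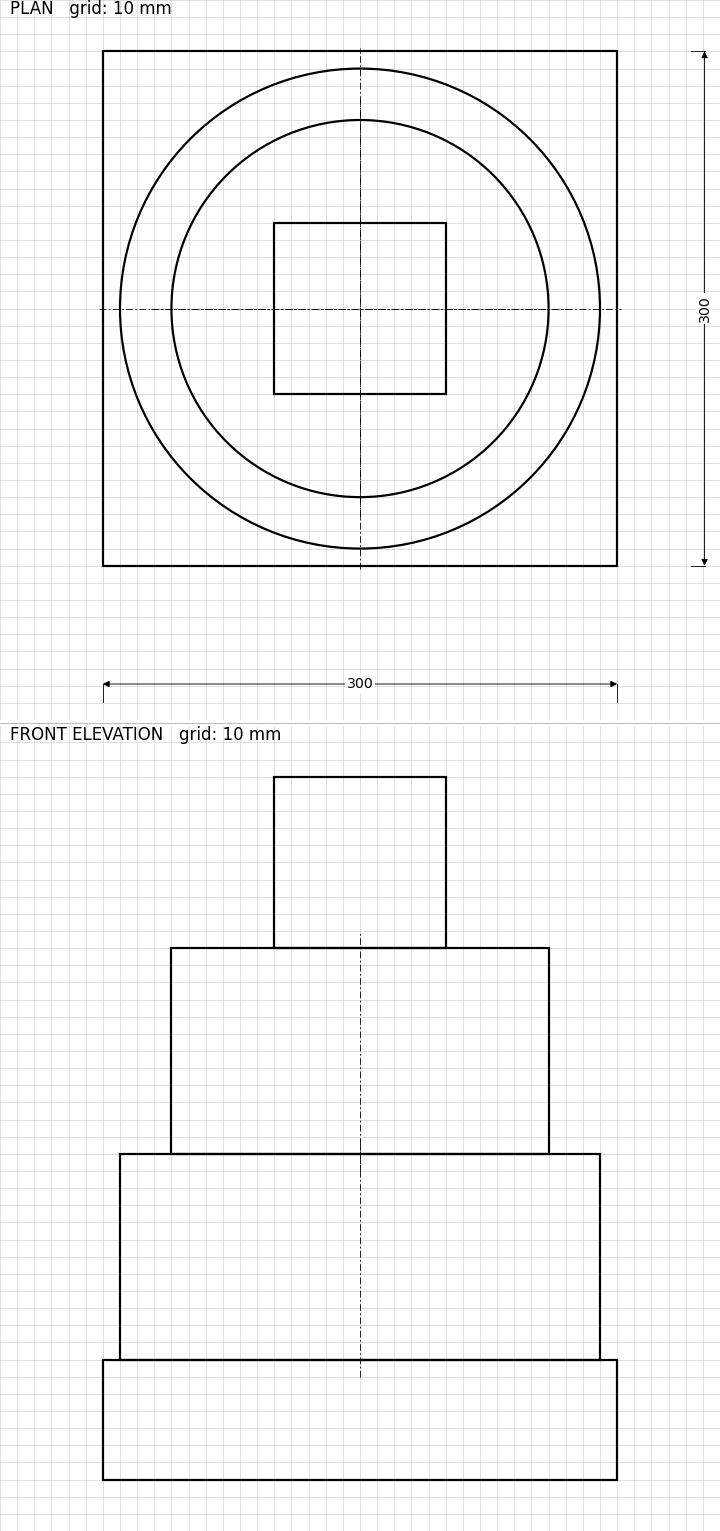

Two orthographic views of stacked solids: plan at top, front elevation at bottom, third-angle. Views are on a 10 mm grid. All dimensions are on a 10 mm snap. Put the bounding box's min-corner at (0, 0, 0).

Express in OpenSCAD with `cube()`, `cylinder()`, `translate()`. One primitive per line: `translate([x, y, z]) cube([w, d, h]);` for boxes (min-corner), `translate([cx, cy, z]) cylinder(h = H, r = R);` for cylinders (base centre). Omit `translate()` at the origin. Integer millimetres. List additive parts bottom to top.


cube([300, 300, 70]);
translate([150, 150, 70]) cylinder(h = 120, r = 140);
translate([150, 150, 190]) cylinder(h = 120, r = 110);
translate([100, 100, 310]) cube([100, 100, 100]);


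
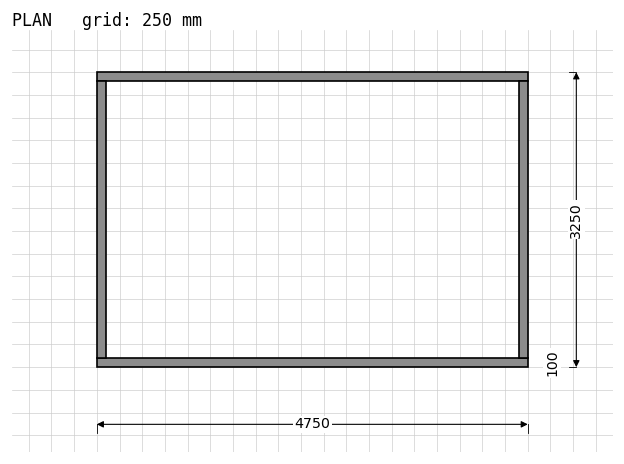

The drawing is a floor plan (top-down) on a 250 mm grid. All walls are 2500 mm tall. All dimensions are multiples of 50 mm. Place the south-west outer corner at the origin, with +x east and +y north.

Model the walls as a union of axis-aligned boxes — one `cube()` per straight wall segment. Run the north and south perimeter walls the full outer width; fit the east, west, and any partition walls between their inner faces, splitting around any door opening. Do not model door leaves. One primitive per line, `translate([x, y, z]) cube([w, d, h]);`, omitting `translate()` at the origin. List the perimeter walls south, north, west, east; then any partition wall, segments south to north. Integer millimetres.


cube([4750, 100, 2500]);
translate([0, 3150, 0]) cube([4750, 100, 2500]);
translate([0, 100, 0]) cube([100, 3050, 2500]);
translate([4650, 100, 0]) cube([100, 3050, 2500]);


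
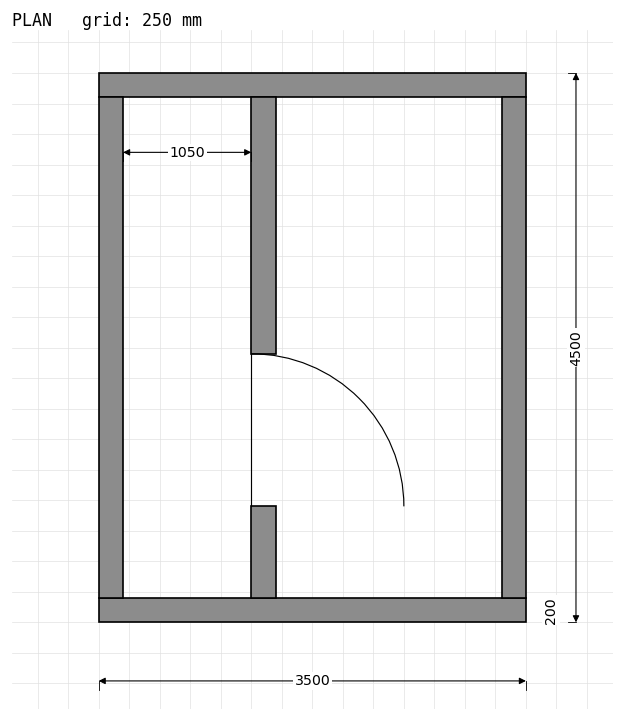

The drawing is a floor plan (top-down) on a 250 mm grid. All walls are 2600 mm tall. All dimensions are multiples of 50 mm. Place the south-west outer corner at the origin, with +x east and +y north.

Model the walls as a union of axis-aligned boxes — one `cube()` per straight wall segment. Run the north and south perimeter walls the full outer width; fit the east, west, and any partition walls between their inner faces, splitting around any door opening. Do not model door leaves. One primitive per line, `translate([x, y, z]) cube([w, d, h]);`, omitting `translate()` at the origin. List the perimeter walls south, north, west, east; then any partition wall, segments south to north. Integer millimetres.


cube([3500, 200, 2600]);
translate([0, 4300, 0]) cube([3500, 200, 2600]);
translate([0, 200, 0]) cube([200, 4100, 2600]);
translate([3300, 200, 0]) cube([200, 4100, 2600]);
translate([1250, 200, 0]) cube([200, 750, 2600]);
translate([1250, 2200, 0]) cube([200, 2100, 2600]);


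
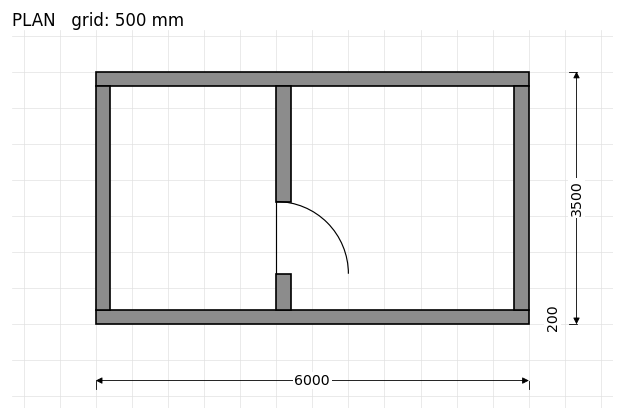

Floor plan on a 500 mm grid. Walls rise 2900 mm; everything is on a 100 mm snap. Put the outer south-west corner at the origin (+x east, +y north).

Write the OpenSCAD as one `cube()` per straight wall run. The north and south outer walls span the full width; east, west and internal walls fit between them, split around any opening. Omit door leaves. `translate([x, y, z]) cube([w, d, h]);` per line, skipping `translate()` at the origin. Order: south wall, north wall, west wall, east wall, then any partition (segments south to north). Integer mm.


cube([6000, 200, 2900]);
translate([0, 3300, 0]) cube([6000, 200, 2900]);
translate([0, 200, 0]) cube([200, 3100, 2900]);
translate([5800, 200, 0]) cube([200, 3100, 2900]);
translate([2500, 200, 0]) cube([200, 500, 2900]);
translate([2500, 1700, 0]) cube([200, 1600, 2900]);
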